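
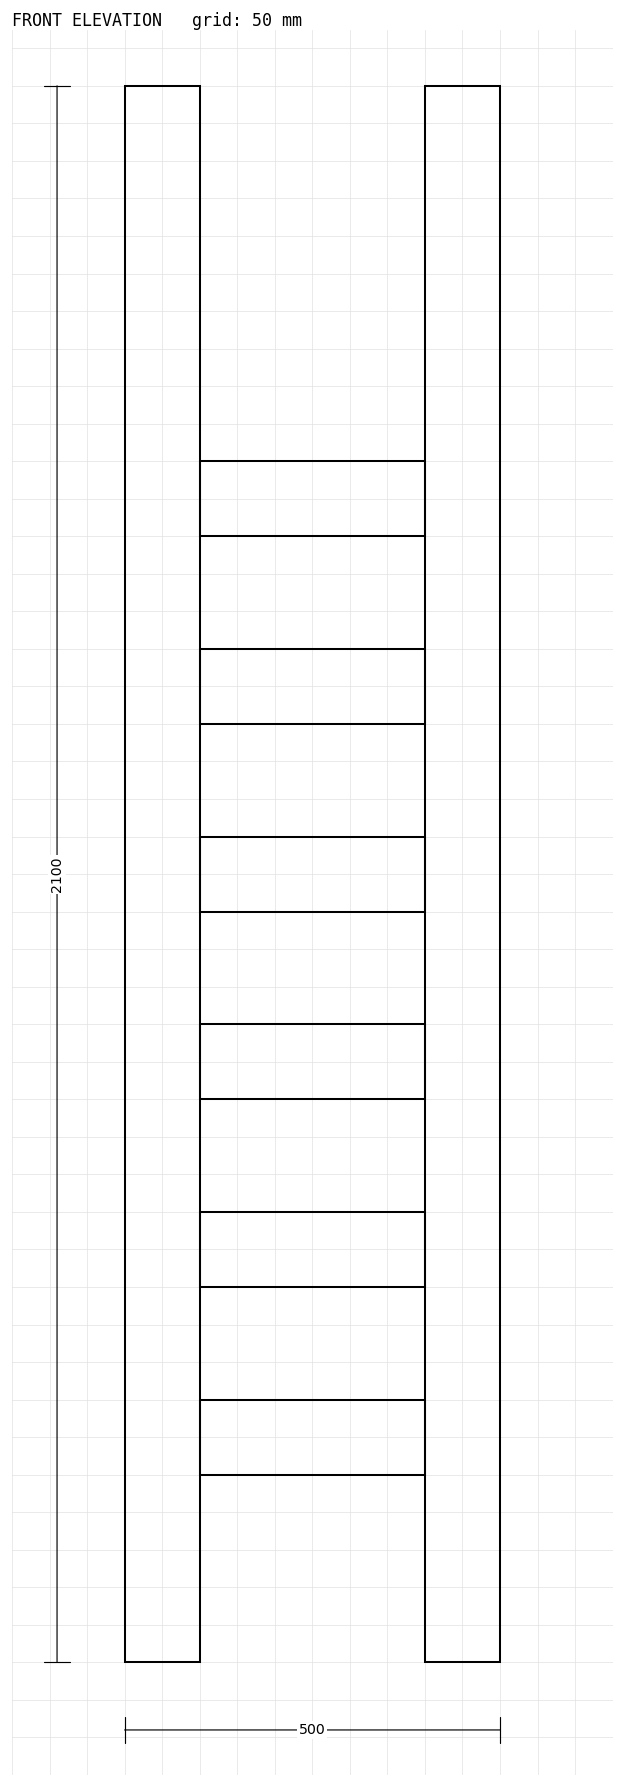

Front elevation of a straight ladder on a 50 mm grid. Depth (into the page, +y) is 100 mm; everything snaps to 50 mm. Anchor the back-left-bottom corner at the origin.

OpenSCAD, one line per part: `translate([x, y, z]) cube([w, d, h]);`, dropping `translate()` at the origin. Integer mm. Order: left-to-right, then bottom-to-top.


cube([100, 100, 2100]);
translate([100, 0, 250]) cube([300, 100, 100]);
translate([100, 0, 500]) cube([300, 100, 100]);
translate([100, 0, 750]) cube([300, 100, 100]);
translate([100, 0, 1000]) cube([300, 100, 100]);
translate([100, 0, 1250]) cube([300, 100, 100]);
translate([100, 0, 1500]) cube([300, 100, 100]);
translate([400, 0, 0]) cube([100, 100, 2100]);


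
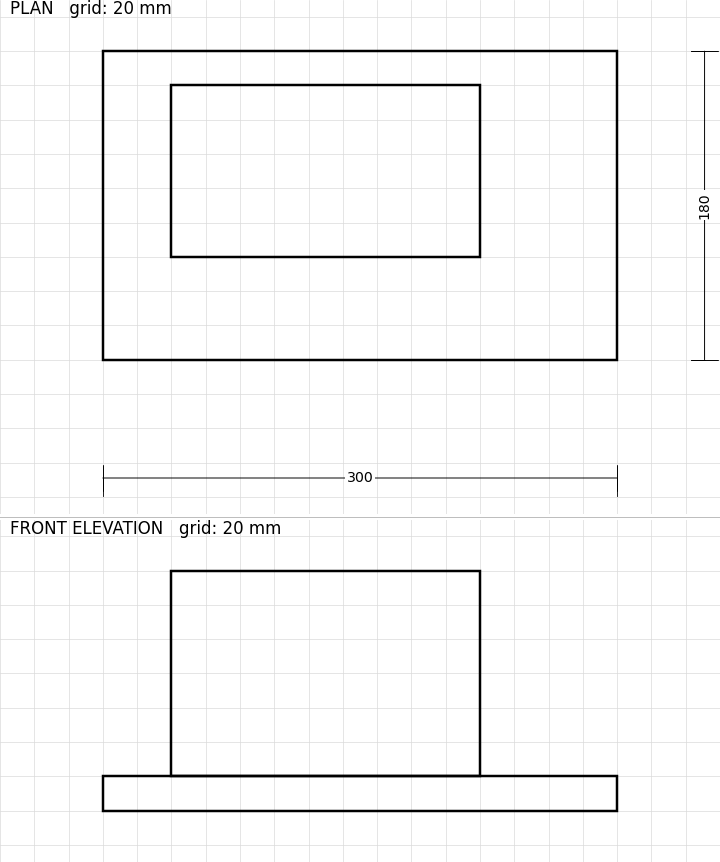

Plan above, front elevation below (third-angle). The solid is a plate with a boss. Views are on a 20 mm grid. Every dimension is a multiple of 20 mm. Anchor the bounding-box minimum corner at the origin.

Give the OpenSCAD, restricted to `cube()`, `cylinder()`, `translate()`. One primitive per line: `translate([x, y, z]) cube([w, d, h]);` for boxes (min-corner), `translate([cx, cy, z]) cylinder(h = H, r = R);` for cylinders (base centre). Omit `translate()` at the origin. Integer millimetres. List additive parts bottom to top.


cube([300, 180, 20]);
translate([40, 60, 20]) cube([180, 100, 120]);


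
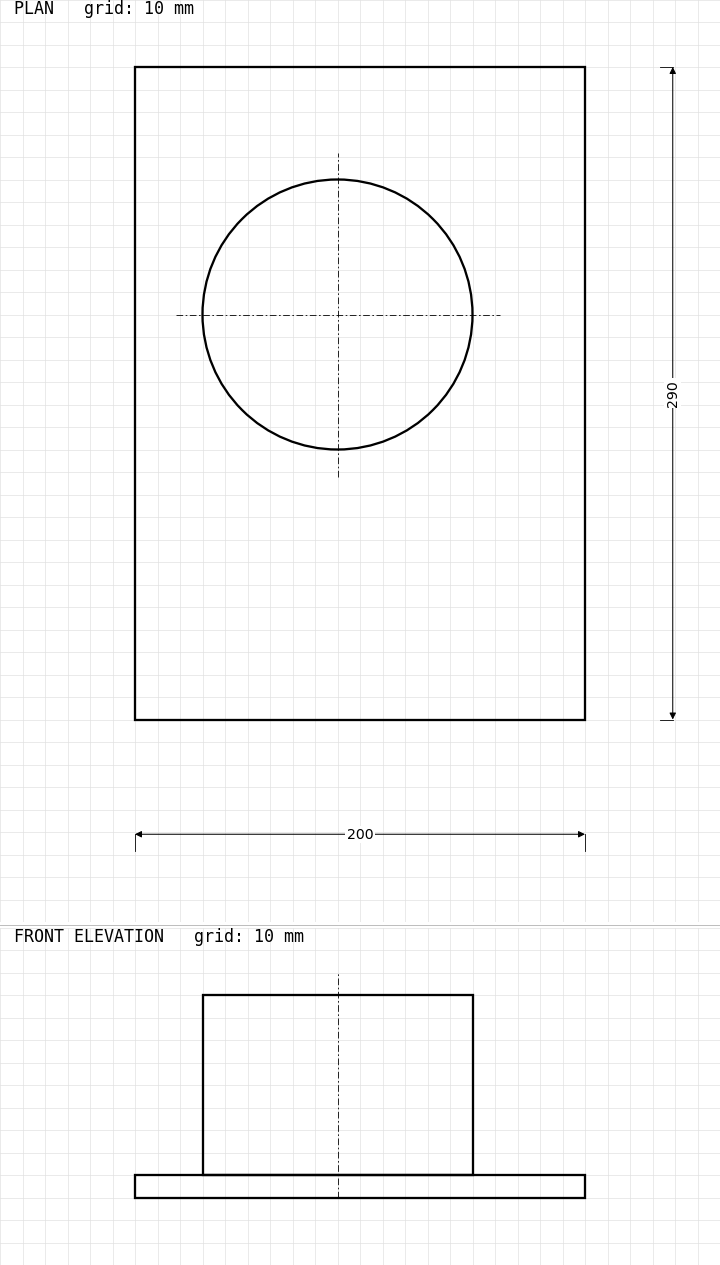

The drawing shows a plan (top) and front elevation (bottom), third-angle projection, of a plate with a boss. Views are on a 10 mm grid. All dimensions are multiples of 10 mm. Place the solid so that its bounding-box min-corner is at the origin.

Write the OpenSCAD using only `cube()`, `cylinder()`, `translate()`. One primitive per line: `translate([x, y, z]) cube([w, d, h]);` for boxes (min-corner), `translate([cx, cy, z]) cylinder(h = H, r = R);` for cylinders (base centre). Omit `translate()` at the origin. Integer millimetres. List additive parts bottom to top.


cube([200, 290, 10]);
translate([90, 180, 10]) cylinder(h = 80, r = 60);


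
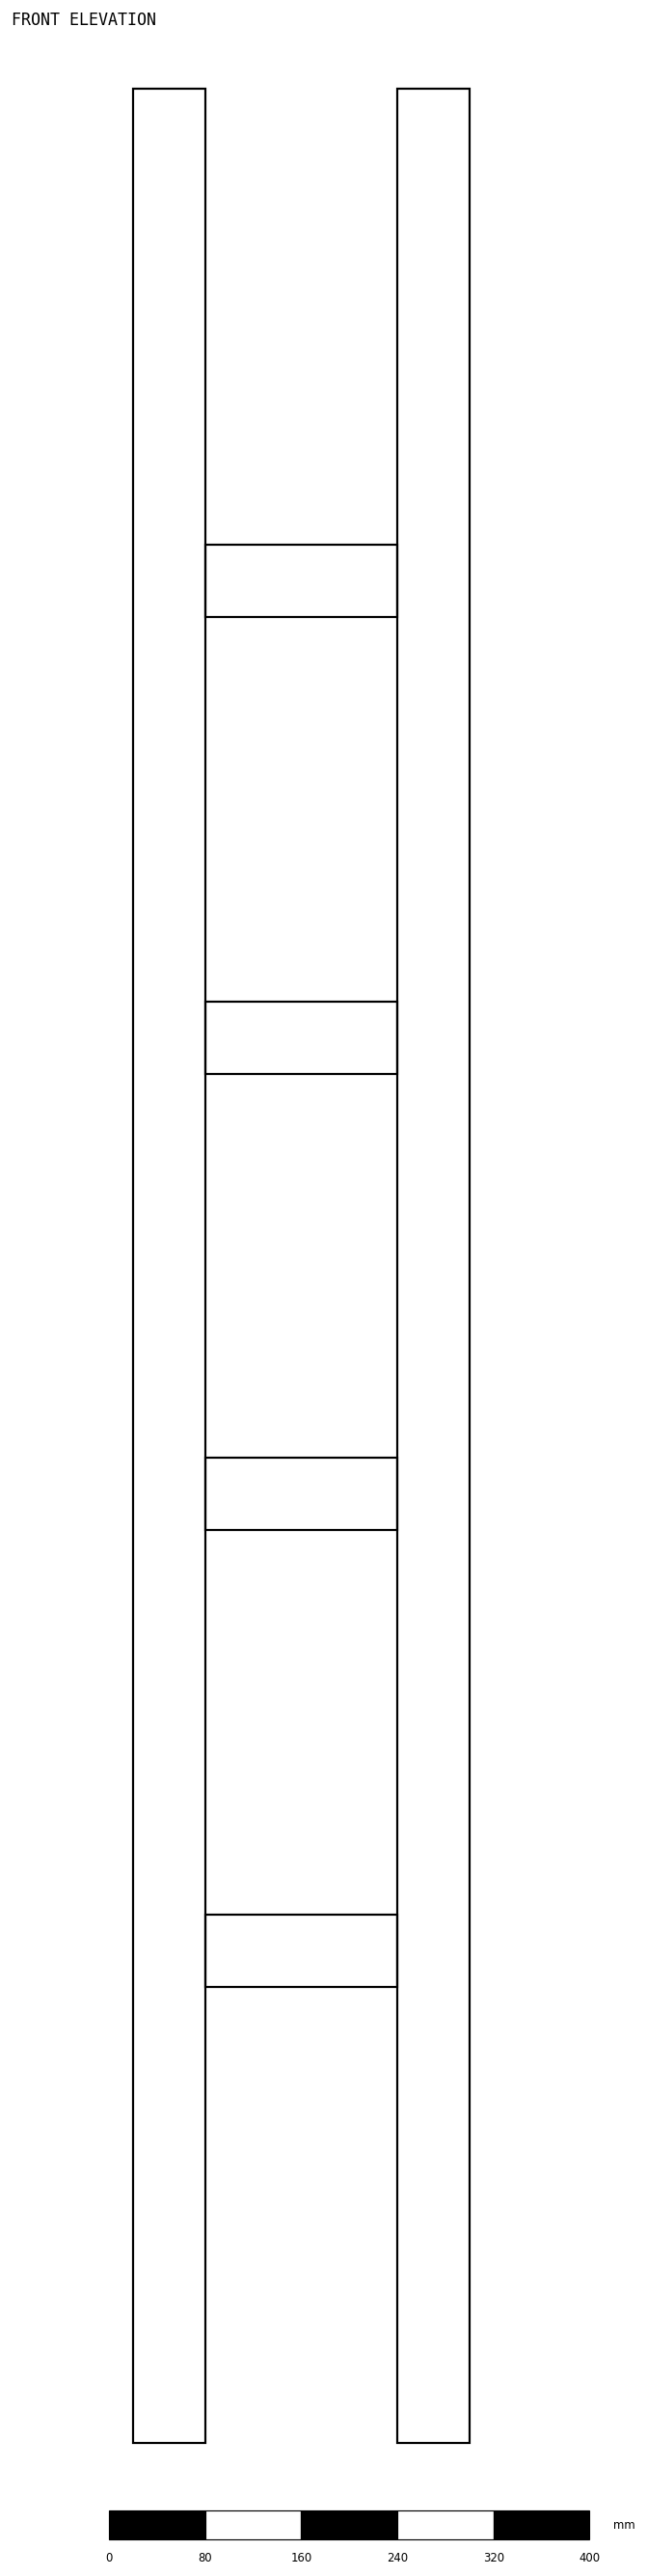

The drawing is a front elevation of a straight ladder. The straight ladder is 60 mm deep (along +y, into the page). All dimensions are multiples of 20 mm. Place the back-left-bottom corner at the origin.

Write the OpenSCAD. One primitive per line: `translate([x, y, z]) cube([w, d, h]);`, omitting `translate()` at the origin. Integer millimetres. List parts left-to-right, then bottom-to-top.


cube([60, 60, 1960]);
translate([60, 0, 380]) cube([160, 60, 60]);
translate([60, 0, 760]) cube([160, 60, 60]);
translate([60, 0, 1140]) cube([160, 60, 60]);
translate([60, 0, 1520]) cube([160, 60, 60]);
translate([220, 0, 0]) cube([60, 60, 1960]);


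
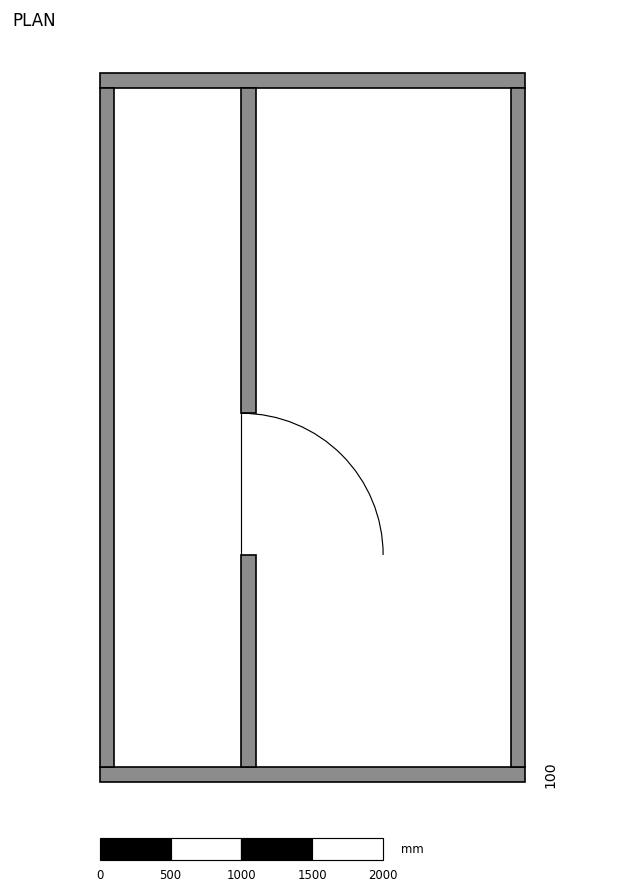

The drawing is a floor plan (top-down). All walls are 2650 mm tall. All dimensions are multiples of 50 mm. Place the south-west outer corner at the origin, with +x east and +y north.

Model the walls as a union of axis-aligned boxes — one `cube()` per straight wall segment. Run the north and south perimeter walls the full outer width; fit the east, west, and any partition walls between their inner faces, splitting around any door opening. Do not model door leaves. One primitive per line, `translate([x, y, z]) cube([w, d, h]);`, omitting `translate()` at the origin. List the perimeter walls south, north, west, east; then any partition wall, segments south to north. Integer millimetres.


cube([3000, 100, 2650]);
translate([0, 4900, 0]) cube([3000, 100, 2650]);
translate([0, 100, 0]) cube([100, 4800, 2650]);
translate([2900, 100, 0]) cube([100, 4800, 2650]);
translate([1000, 100, 0]) cube([100, 1500, 2650]);
translate([1000, 2600, 0]) cube([100, 2300, 2650]);


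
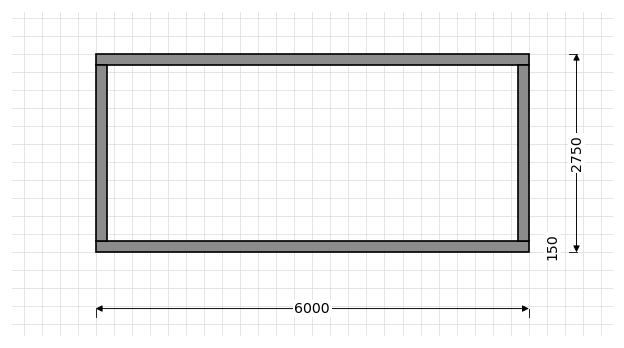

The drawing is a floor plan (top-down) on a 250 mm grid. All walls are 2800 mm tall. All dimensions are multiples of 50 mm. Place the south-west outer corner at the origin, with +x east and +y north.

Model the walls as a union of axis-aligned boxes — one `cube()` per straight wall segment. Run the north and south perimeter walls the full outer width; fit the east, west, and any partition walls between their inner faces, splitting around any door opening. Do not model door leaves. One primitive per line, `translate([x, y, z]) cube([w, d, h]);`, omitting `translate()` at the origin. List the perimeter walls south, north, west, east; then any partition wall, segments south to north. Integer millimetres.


cube([6000, 150, 2800]);
translate([0, 2600, 0]) cube([6000, 150, 2800]);
translate([0, 150, 0]) cube([150, 2450, 2800]);
translate([5850, 150, 0]) cube([150, 2450, 2800]);


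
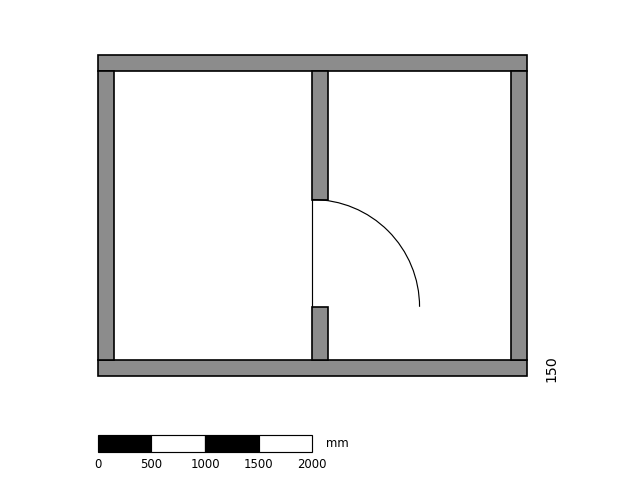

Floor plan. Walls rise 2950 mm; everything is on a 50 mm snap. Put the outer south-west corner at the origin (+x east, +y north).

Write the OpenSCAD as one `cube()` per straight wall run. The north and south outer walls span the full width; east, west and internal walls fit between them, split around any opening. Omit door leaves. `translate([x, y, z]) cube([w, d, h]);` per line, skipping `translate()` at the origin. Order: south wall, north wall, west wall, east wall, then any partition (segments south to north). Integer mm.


cube([4000, 150, 2950]);
translate([0, 2850, 0]) cube([4000, 150, 2950]);
translate([0, 150, 0]) cube([150, 2700, 2950]);
translate([3850, 150, 0]) cube([150, 2700, 2950]);
translate([2000, 150, 0]) cube([150, 500, 2950]);
translate([2000, 1650, 0]) cube([150, 1200, 2950]);


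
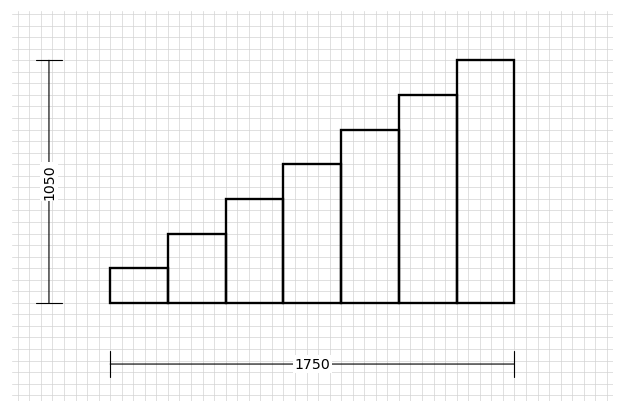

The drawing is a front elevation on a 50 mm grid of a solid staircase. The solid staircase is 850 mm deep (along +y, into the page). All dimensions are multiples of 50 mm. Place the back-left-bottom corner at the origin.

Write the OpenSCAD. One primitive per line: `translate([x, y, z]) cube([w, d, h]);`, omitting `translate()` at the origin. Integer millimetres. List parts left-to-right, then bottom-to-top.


cube([250, 850, 150]);
translate([250, 0, 0]) cube([250, 850, 300]);
translate([500, 0, 0]) cube([250, 850, 450]);
translate([750, 0, 0]) cube([250, 850, 600]);
translate([1000, 0, 0]) cube([250, 850, 750]);
translate([1250, 0, 0]) cube([250, 850, 900]);
translate([1500, 0, 0]) cube([250, 850, 1050]);


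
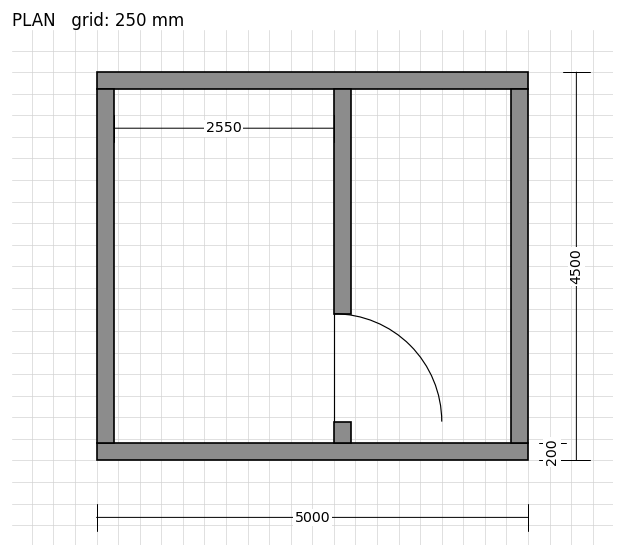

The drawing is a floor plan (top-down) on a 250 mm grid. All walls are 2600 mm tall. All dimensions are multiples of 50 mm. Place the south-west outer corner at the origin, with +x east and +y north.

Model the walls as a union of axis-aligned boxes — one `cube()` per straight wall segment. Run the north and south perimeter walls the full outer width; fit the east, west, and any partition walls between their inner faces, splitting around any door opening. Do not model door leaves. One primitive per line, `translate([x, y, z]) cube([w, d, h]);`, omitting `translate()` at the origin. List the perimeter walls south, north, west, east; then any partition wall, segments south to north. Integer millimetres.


cube([5000, 200, 2600]);
translate([0, 4300, 0]) cube([5000, 200, 2600]);
translate([0, 200, 0]) cube([200, 4100, 2600]);
translate([4800, 200, 0]) cube([200, 4100, 2600]);
translate([2750, 200, 0]) cube([200, 250, 2600]);
translate([2750, 1700, 0]) cube([200, 2600, 2600]);


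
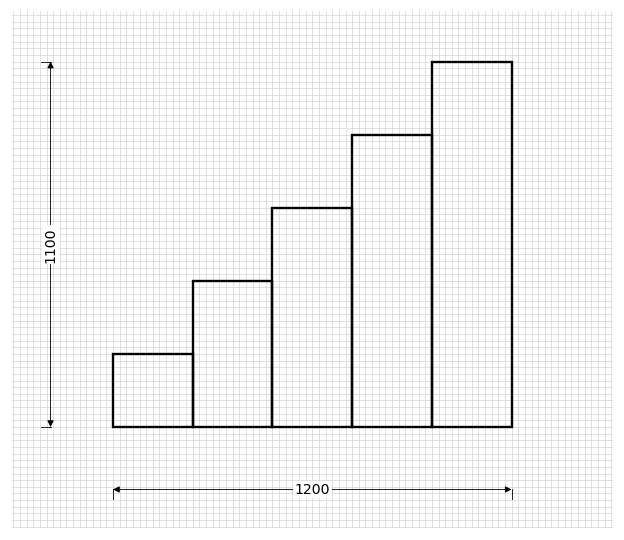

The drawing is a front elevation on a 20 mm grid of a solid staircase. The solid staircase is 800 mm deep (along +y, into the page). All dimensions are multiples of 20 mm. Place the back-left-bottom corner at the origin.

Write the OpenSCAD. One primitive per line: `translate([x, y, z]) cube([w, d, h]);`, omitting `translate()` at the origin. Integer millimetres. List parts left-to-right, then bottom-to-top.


cube([240, 800, 220]);
translate([240, 0, 0]) cube([240, 800, 440]);
translate([480, 0, 0]) cube([240, 800, 660]);
translate([720, 0, 0]) cube([240, 800, 880]);
translate([960, 0, 0]) cube([240, 800, 1100]);


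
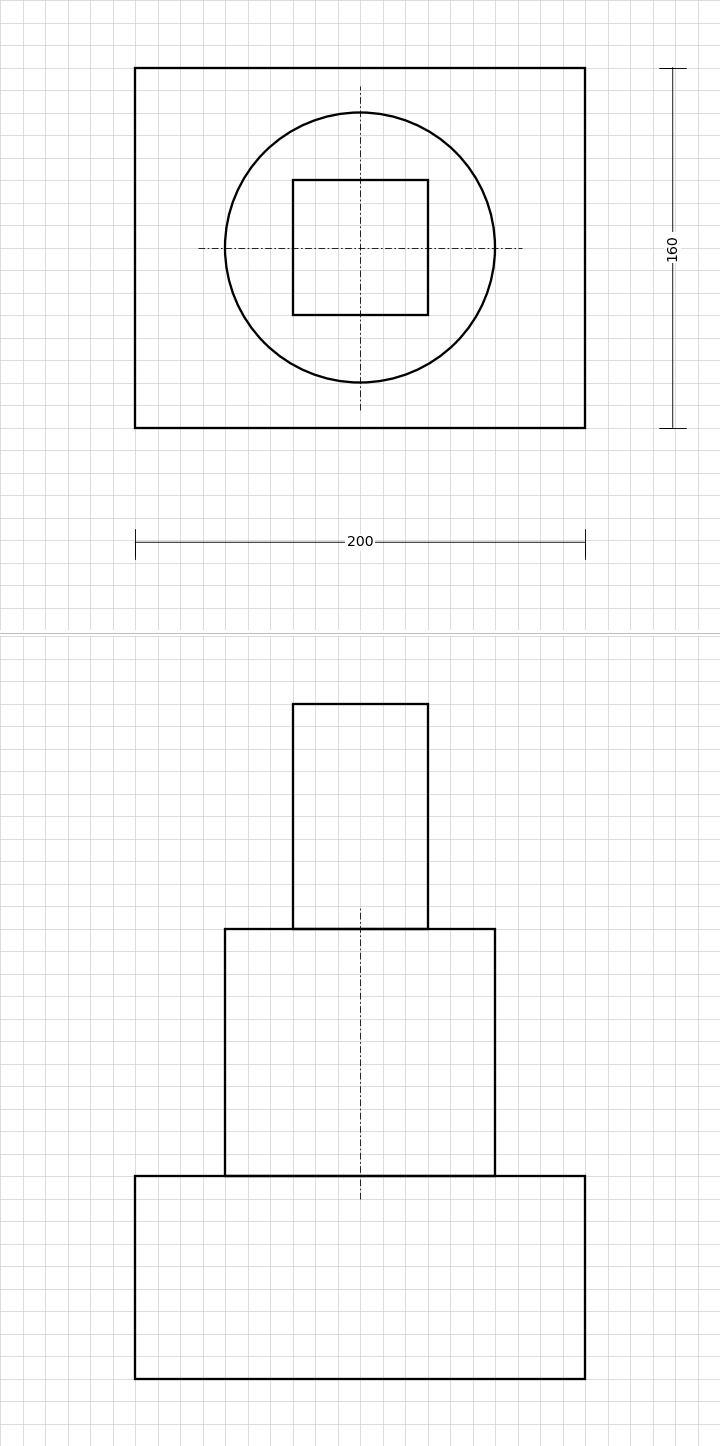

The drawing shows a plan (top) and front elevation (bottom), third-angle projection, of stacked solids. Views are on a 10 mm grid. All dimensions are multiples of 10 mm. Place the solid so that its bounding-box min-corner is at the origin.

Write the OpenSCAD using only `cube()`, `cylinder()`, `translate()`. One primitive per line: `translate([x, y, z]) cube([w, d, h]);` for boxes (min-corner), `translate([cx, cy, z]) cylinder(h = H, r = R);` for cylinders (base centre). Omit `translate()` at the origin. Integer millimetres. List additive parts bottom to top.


cube([200, 160, 90]);
translate([100, 80, 90]) cylinder(h = 110, r = 60);
translate([70, 50, 200]) cube([60, 60, 100]);


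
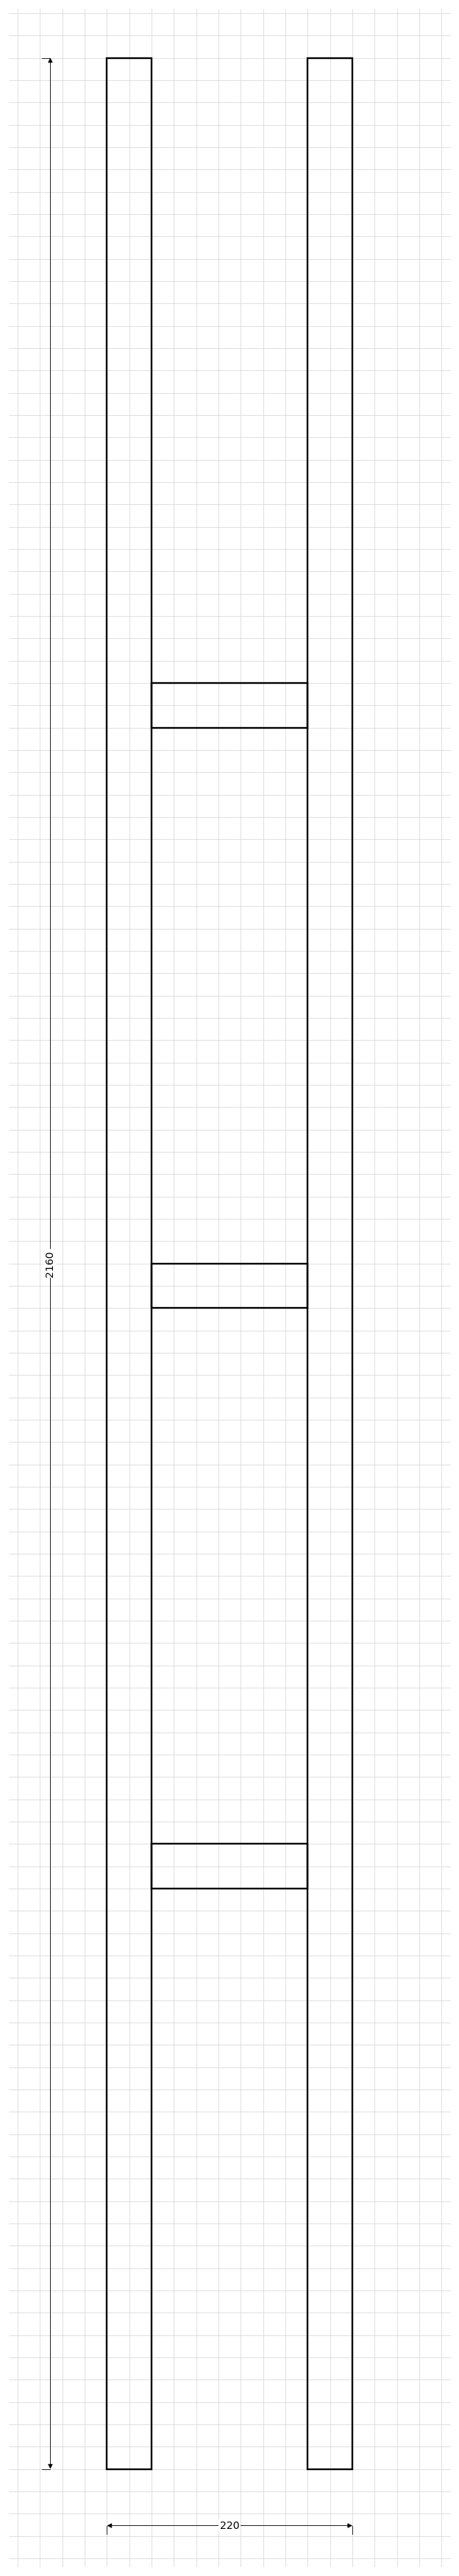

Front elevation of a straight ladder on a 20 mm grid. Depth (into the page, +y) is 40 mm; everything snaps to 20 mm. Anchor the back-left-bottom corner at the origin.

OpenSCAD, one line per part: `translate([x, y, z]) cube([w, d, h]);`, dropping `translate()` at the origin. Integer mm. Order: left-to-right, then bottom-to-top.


cube([40, 40, 2160]);
translate([40, 0, 520]) cube([140, 40, 40]);
translate([40, 0, 1040]) cube([140, 40, 40]);
translate([40, 0, 1560]) cube([140, 40, 40]);
translate([180, 0, 0]) cube([40, 40, 2160]);


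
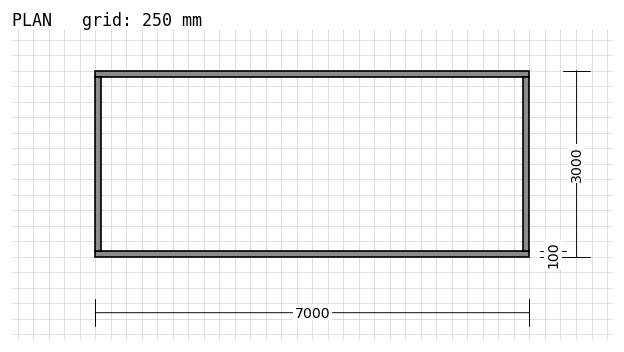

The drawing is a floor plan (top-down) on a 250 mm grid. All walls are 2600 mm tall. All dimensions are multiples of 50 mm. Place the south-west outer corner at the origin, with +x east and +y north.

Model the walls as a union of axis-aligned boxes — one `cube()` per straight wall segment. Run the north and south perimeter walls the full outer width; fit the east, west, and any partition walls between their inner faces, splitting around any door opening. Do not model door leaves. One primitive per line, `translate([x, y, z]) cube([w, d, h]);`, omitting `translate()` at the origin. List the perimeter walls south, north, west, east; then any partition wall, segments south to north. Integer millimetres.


cube([7000, 100, 2600]);
translate([0, 2900, 0]) cube([7000, 100, 2600]);
translate([0, 100, 0]) cube([100, 2800, 2600]);
translate([6900, 100, 0]) cube([100, 2800, 2600]);


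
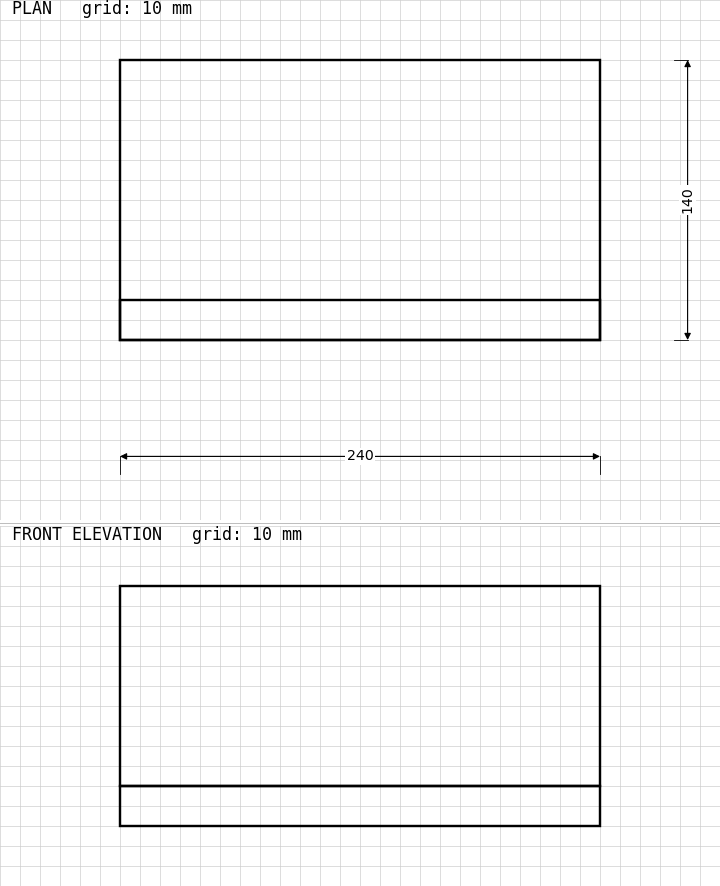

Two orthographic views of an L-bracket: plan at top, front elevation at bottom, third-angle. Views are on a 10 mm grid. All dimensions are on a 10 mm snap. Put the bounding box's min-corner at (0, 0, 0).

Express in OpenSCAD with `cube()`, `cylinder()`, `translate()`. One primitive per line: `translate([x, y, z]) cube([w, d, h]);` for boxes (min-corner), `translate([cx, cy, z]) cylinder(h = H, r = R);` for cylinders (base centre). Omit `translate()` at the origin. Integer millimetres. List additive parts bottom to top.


cube([240, 140, 20]);
translate([0, 0, 20]) cube([240, 20, 100]);


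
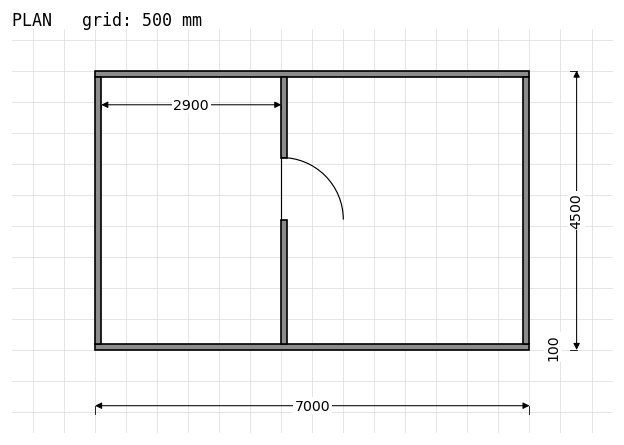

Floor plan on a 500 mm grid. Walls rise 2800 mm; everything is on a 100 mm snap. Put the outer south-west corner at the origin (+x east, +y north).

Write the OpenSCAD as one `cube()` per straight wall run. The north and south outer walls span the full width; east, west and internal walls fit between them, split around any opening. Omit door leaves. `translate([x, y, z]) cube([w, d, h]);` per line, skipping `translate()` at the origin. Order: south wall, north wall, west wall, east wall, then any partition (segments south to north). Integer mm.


cube([7000, 100, 2800]);
translate([0, 4400, 0]) cube([7000, 100, 2800]);
translate([0, 100, 0]) cube([100, 4300, 2800]);
translate([6900, 100, 0]) cube([100, 4300, 2800]);
translate([3000, 100, 0]) cube([100, 2000, 2800]);
translate([3000, 3100, 0]) cube([100, 1300, 2800]);


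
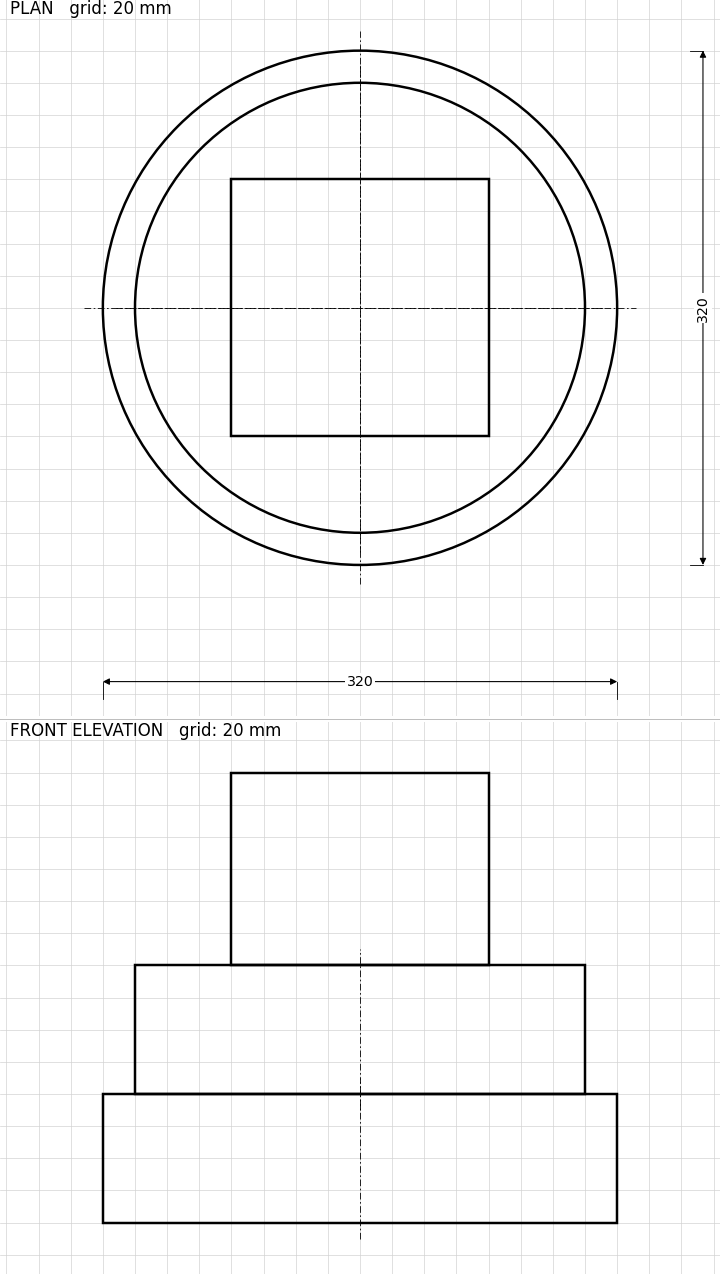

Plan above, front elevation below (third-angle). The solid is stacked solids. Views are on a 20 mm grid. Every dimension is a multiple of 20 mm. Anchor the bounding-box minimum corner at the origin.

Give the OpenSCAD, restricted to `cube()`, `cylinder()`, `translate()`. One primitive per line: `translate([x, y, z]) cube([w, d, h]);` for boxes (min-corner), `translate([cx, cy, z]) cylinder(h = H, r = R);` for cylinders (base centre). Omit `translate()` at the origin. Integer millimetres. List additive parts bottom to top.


translate([160, 160, 0]) cylinder(h = 80, r = 160);
translate([160, 160, 80]) cylinder(h = 80, r = 140);
translate([80, 80, 160]) cube([160, 160, 120]);


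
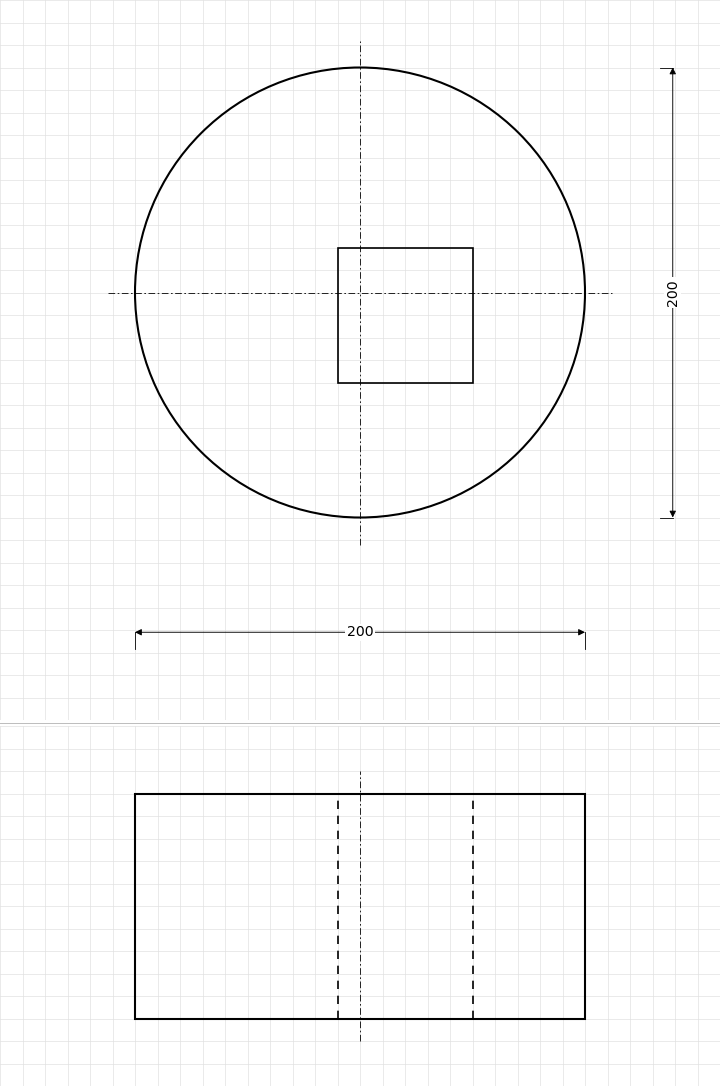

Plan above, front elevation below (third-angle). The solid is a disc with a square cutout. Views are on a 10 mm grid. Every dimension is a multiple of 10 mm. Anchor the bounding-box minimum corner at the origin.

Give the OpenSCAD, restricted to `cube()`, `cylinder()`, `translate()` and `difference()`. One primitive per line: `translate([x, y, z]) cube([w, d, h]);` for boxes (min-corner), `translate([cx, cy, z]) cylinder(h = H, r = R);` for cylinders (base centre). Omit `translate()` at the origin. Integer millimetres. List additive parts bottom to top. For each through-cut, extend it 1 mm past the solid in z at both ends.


difference() {
  translate([100, 100, 0]) cylinder(h = 100, r = 100);
  translate([90, 60, -1]) cube([60, 60, 102]);
}


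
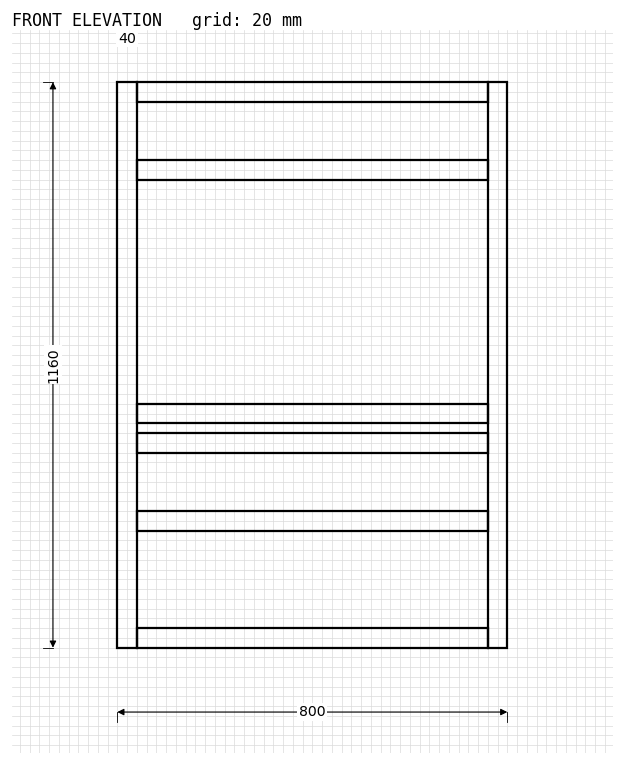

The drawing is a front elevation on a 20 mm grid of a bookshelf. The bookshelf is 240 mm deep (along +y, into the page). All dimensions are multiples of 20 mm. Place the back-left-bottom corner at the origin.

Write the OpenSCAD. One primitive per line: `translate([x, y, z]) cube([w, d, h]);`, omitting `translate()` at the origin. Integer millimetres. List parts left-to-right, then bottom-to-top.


cube([40, 240, 1160]);
translate([40, 0, 0]) cube([720, 240, 40]);
translate([40, 0, 240]) cube([720, 240, 40]);
translate([40, 0, 400]) cube([720, 240, 40]);
translate([40, 0, 460]) cube([720, 240, 40]);
translate([40, 0, 960]) cube([720, 240, 40]);
translate([40, 0, 1120]) cube([720, 240, 40]);
translate([760, 0, 0]) cube([40, 240, 1160]);


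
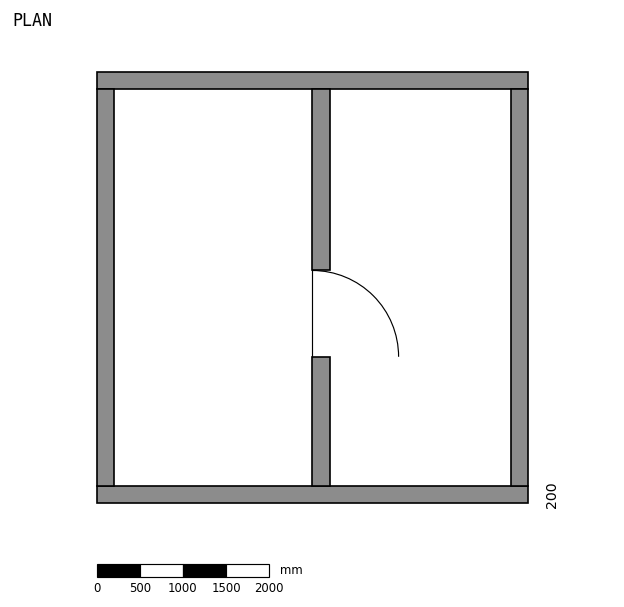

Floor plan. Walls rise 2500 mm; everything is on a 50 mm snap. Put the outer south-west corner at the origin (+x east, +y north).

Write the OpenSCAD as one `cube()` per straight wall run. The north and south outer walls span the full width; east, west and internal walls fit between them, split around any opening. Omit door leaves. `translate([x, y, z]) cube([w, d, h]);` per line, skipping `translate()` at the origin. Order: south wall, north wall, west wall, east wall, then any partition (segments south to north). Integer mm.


cube([5000, 200, 2500]);
translate([0, 4800, 0]) cube([5000, 200, 2500]);
translate([0, 200, 0]) cube([200, 4600, 2500]);
translate([4800, 200, 0]) cube([200, 4600, 2500]);
translate([2500, 200, 0]) cube([200, 1500, 2500]);
translate([2500, 2700, 0]) cube([200, 2100, 2500]);


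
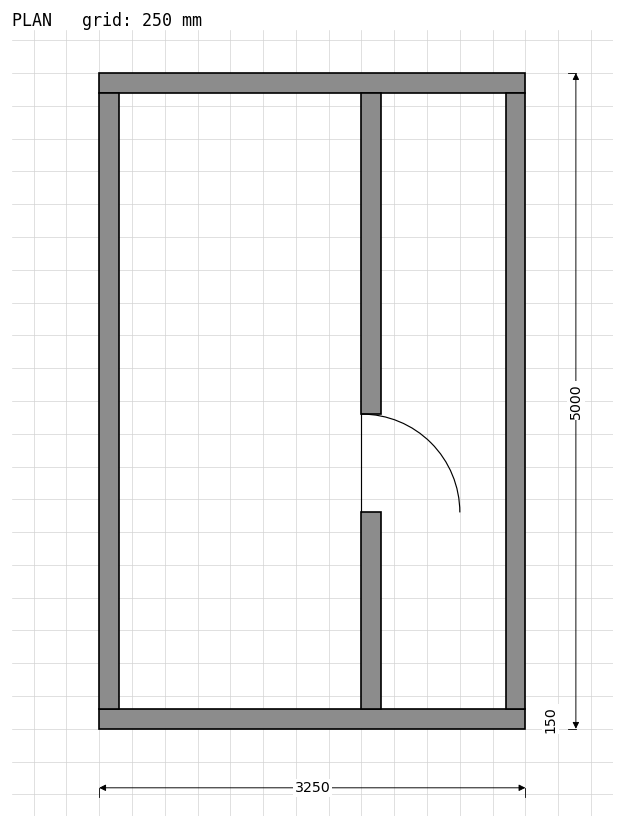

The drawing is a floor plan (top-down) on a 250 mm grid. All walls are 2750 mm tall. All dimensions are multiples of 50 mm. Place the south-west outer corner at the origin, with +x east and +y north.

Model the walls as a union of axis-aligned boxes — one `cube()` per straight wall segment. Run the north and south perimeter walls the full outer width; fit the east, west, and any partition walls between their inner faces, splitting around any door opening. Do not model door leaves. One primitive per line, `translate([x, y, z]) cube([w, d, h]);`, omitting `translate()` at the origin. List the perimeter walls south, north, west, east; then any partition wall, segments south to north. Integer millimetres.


cube([3250, 150, 2750]);
translate([0, 4850, 0]) cube([3250, 150, 2750]);
translate([0, 150, 0]) cube([150, 4700, 2750]);
translate([3100, 150, 0]) cube([150, 4700, 2750]);
translate([2000, 150, 0]) cube([150, 1500, 2750]);
translate([2000, 2400, 0]) cube([150, 2450, 2750]);


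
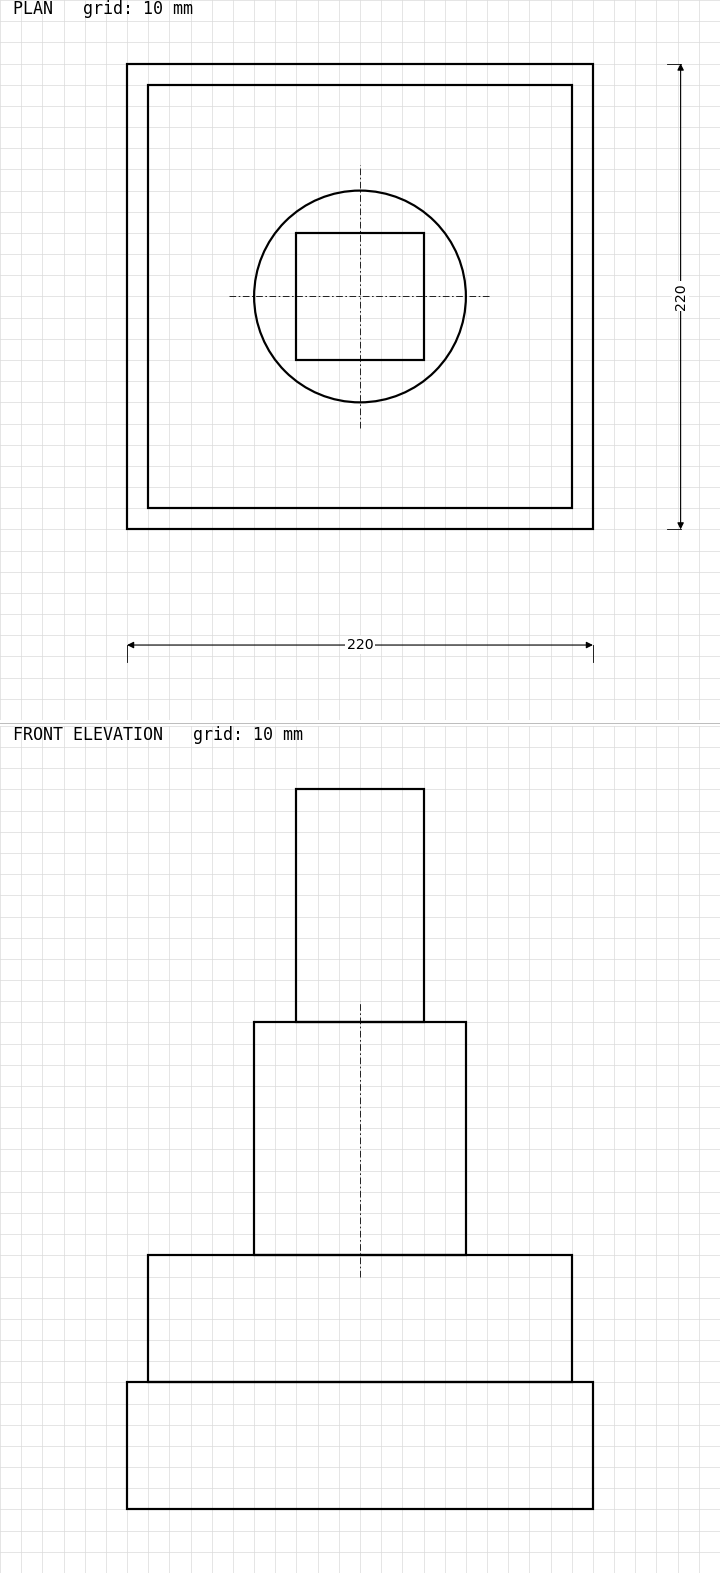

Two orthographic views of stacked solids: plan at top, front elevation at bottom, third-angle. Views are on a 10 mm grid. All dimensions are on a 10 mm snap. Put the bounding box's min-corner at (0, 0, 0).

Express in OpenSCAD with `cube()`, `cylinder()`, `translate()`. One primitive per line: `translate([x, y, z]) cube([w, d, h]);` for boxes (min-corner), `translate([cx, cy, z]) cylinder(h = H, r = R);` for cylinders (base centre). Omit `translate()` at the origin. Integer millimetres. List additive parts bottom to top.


cube([220, 220, 60]);
translate([10, 10, 60]) cube([200, 200, 60]);
translate([110, 110, 120]) cylinder(h = 110, r = 50);
translate([80, 80, 230]) cube([60, 60, 110]);


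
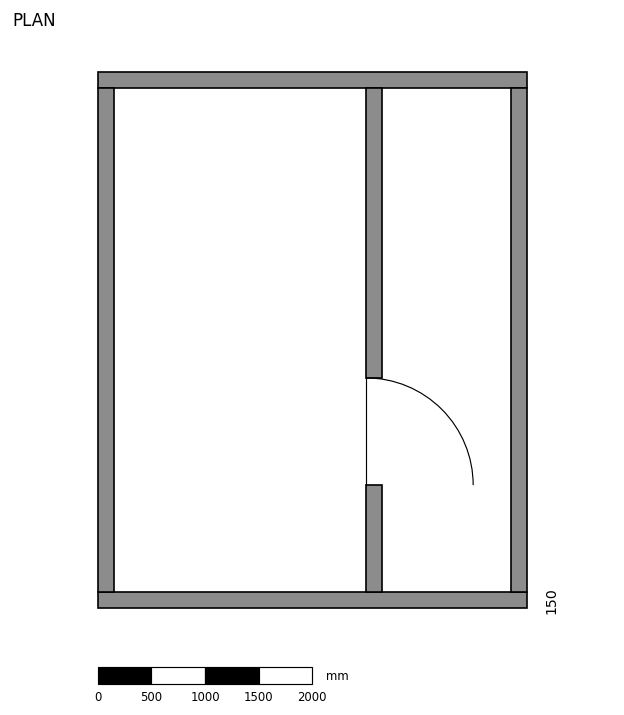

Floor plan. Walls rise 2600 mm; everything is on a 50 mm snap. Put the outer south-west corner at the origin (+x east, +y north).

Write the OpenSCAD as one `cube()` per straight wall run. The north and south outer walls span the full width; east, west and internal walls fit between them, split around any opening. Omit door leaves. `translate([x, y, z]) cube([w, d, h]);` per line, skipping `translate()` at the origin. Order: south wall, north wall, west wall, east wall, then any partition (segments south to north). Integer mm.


cube([4000, 150, 2600]);
translate([0, 4850, 0]) cube([4000, 150, 2600]);
translate([0, 150, 0]) cube([150, 4700, 2600]);
translate([3850, 150, 0]) cube([150, 4700, 2600]);
translate([2500, 150, 0]) cube([150, 1000, 2600]);
translate([2500, 2150, 0]) cube([150, 2700, 2600]);


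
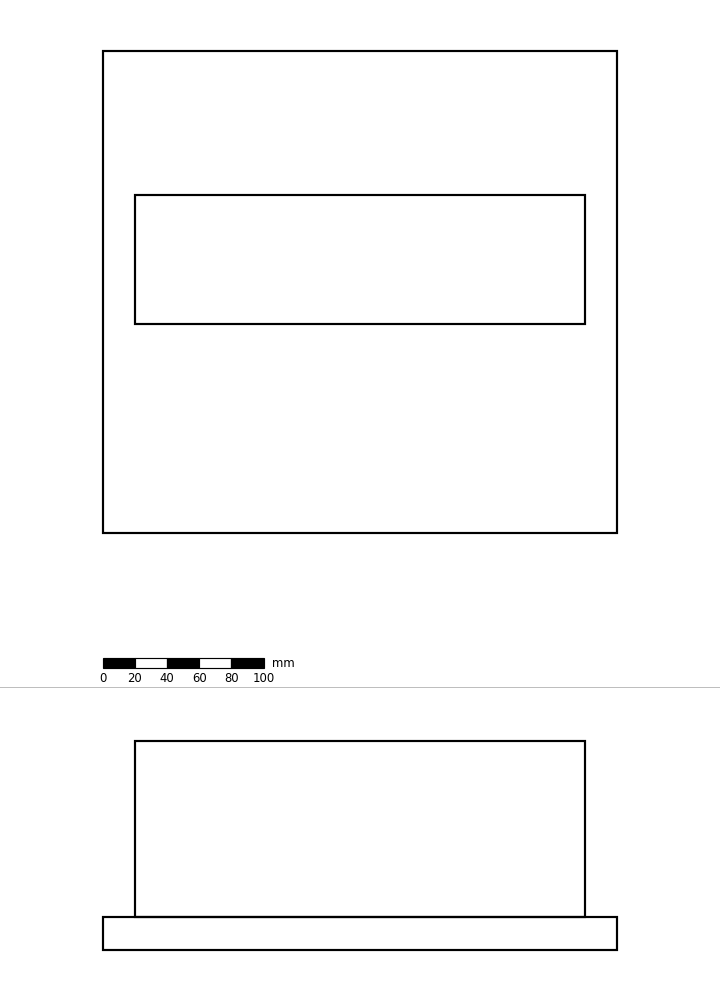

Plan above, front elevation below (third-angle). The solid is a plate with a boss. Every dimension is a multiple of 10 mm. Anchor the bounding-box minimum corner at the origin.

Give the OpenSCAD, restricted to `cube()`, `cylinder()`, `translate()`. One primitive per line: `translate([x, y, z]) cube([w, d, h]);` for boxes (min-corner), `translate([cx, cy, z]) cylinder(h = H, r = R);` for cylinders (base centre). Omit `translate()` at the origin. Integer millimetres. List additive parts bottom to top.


cube([320, 300, 20]);
translate([20, 130, 20]) cube([280, 80, 110]);


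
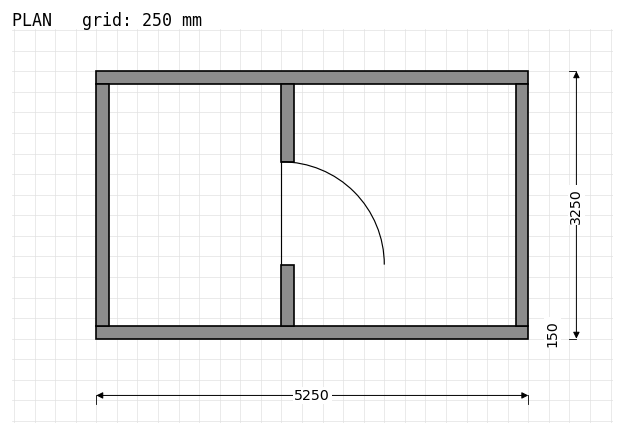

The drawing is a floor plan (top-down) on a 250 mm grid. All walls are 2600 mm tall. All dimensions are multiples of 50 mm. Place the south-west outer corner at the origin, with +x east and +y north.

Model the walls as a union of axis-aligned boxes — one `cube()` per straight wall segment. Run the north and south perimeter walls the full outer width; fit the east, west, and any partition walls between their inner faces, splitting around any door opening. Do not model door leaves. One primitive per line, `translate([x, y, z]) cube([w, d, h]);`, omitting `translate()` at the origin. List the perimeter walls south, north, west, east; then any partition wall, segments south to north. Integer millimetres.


cube([5250, 150, 2600]);
translate([0, 3100, 0]) cube([5250, 150, 2600]);
translate([0, 150, 0]) cube([150, 2950, 2600]);
translate([5100, 150, 0]) cube([150, 2950, 2600]);
translate([2250, 150, 0]) cube([150, 750, 2600]);
translate([2250, 2150, 0]) cube([150, 950, 2600]);


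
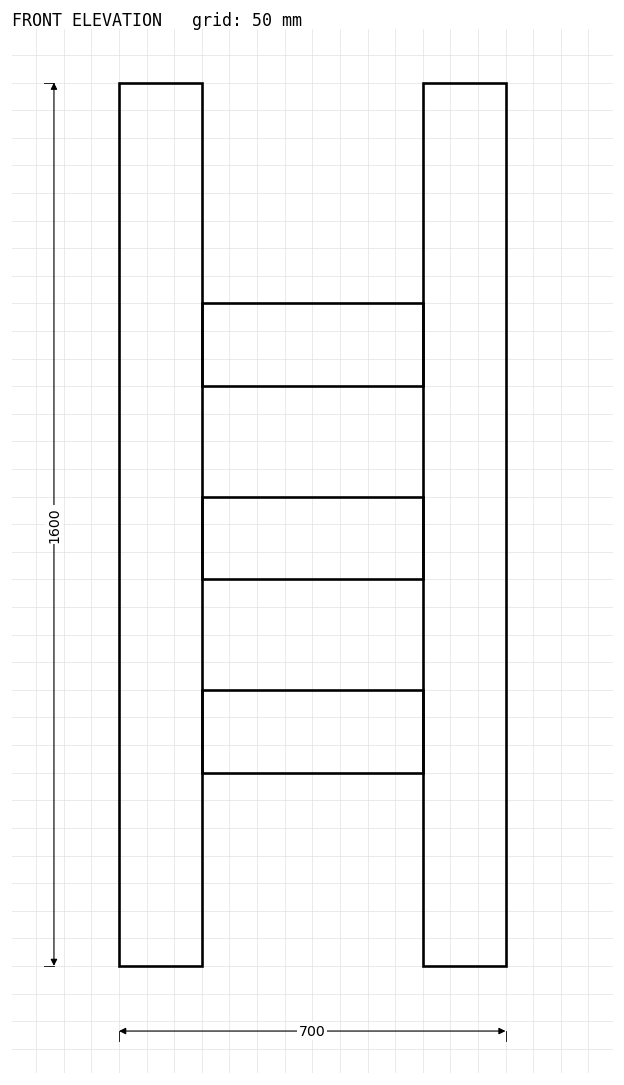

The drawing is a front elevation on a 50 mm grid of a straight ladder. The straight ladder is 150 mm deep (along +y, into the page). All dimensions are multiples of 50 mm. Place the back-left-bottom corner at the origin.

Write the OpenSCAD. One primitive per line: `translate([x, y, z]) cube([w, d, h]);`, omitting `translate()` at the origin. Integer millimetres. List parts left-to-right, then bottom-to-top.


cube([150, 150, 1600]);
translate([150, 0, 350]) cube([400, 150, 150]);
translate([150, 0, 700]) cube([400, 150, 150]);
translate([150, 0, 1050]) cube([400, 150, 150]);
translate([550, 0, 0]) cube([150, 150, 1600]);


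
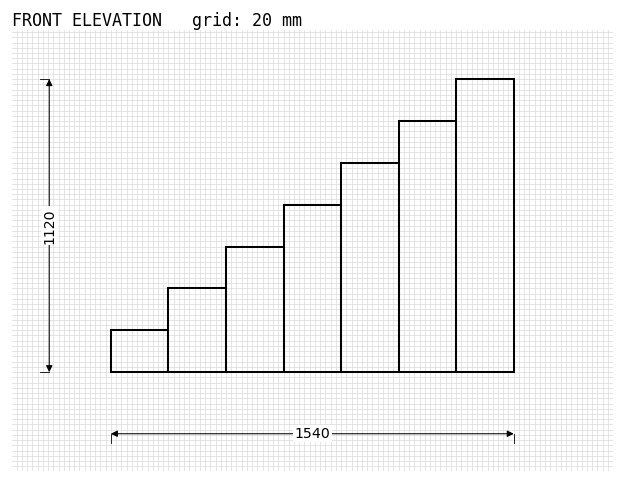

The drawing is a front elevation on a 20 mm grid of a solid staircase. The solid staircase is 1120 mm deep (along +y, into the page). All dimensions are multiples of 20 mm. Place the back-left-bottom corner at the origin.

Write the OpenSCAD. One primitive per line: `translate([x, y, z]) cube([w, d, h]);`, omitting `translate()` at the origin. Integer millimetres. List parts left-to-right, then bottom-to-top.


cube([220, 1120, 160]);
translate([220, 0, 0]) cube([220, 1120, 320]);
translate([440, 0, 0]) cube([220, 1120, 480]);
translate([660, 0, 0]) cube([220, 1120, 640]);
translate([880, 0, 0]) cube([220, 1120, 800]);
translate([1100, 0, 0]) cube([220, 1120, 960]);
translate([1320, 0, 0]) cube([220, 1120, 1120]);


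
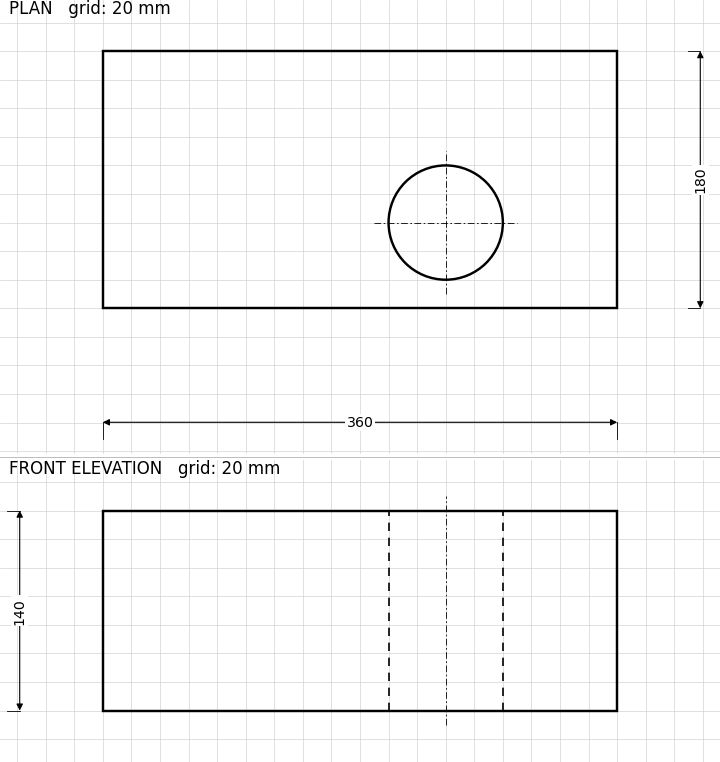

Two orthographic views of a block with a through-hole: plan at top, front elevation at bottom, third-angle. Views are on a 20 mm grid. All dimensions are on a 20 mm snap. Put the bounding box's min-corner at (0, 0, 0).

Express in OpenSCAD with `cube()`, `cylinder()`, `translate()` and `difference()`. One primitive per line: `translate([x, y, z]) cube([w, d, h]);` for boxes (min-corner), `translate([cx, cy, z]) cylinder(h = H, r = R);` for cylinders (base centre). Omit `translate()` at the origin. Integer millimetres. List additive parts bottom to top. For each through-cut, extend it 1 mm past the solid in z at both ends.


difference() {
  cube([360, 180, 140]);
  translate([240, 60, -1]) cylinder(h = 142, r = 40);
}


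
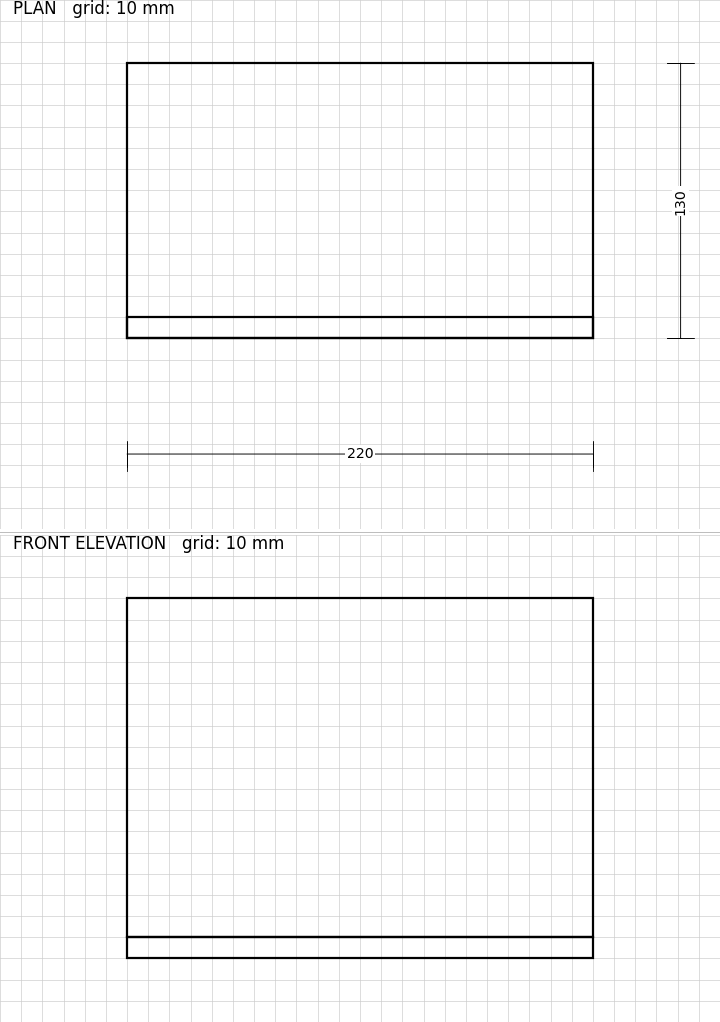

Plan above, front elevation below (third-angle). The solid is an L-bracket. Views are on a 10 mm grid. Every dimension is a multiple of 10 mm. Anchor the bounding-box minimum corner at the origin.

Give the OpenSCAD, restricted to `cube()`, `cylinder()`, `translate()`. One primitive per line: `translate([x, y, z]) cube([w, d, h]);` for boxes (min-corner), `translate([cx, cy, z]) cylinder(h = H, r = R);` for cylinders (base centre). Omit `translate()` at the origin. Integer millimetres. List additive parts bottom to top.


cube([220, 130, 10]);
translate([0, 0, 10]) cube([220, 10, 160]);


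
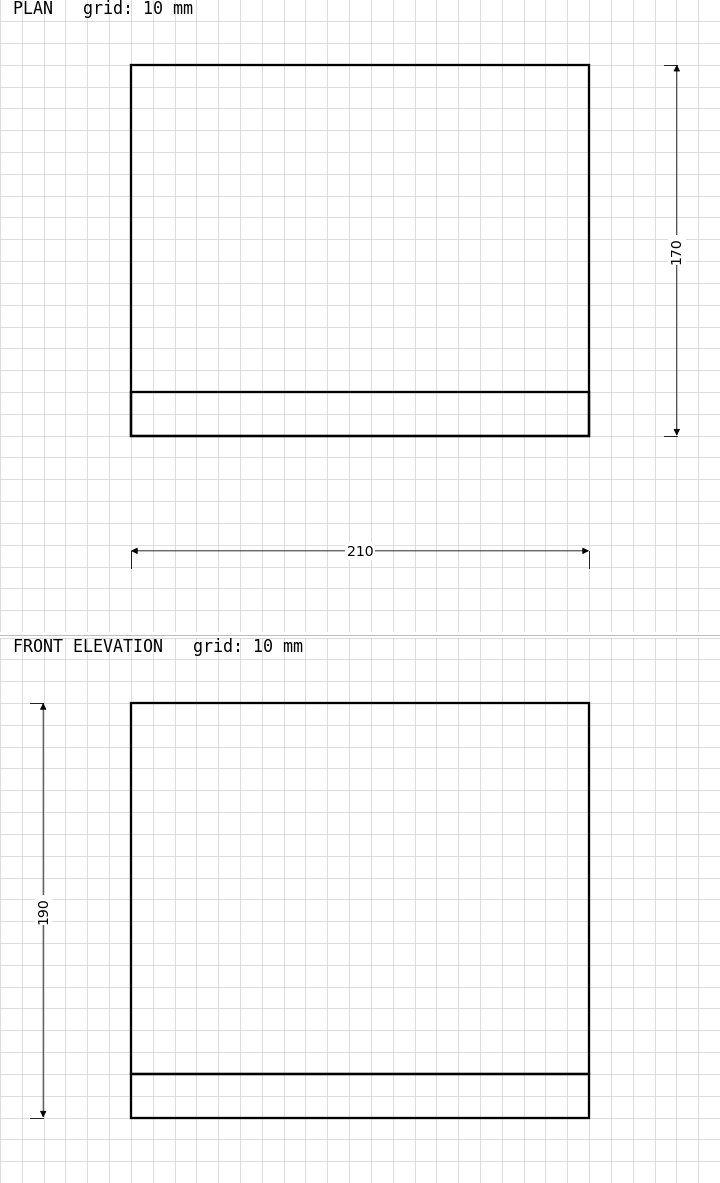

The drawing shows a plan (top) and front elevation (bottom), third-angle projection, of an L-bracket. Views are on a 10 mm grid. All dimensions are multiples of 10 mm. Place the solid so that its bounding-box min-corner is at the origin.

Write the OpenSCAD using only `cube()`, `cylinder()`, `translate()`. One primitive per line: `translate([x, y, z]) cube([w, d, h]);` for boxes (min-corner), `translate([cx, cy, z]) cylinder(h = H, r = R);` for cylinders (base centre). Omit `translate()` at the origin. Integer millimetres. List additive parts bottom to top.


cube([210, 170, 20]);
translate([0, 0, 20]) cube([210, 20, 170]);


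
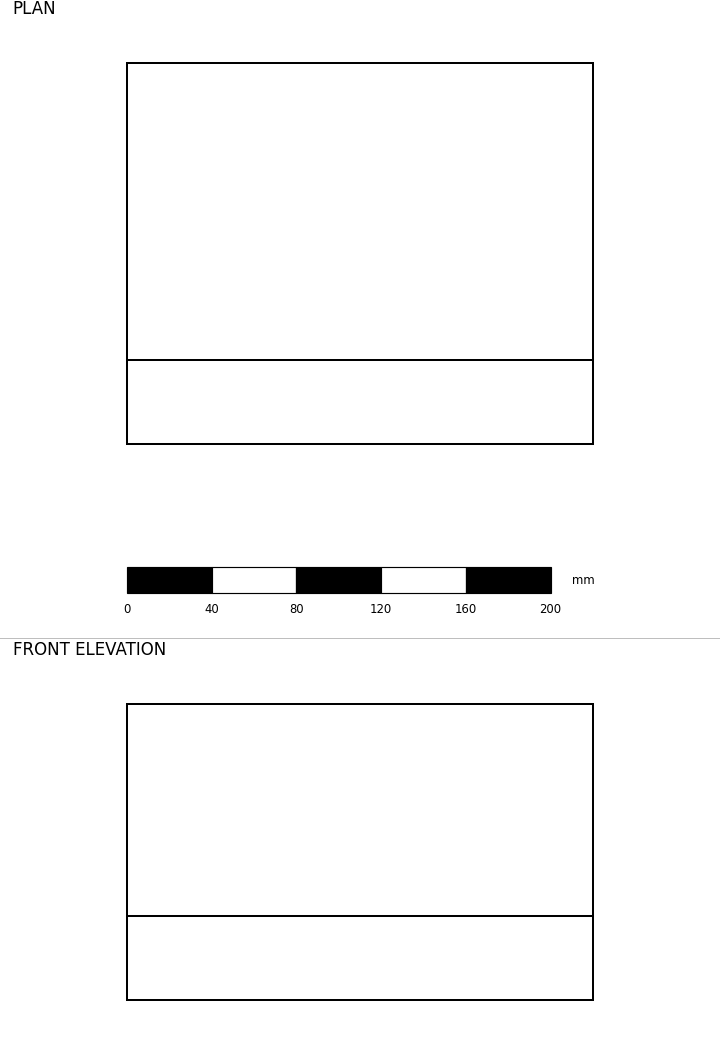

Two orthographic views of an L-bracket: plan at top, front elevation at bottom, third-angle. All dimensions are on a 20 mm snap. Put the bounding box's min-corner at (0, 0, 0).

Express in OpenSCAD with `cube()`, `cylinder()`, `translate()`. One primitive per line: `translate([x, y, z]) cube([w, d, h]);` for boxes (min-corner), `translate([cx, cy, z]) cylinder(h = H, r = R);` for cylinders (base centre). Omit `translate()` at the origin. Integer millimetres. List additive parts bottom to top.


cube([220, 180, 40]);
translate([0, 0, 40]) cube([220, 40, 100]);


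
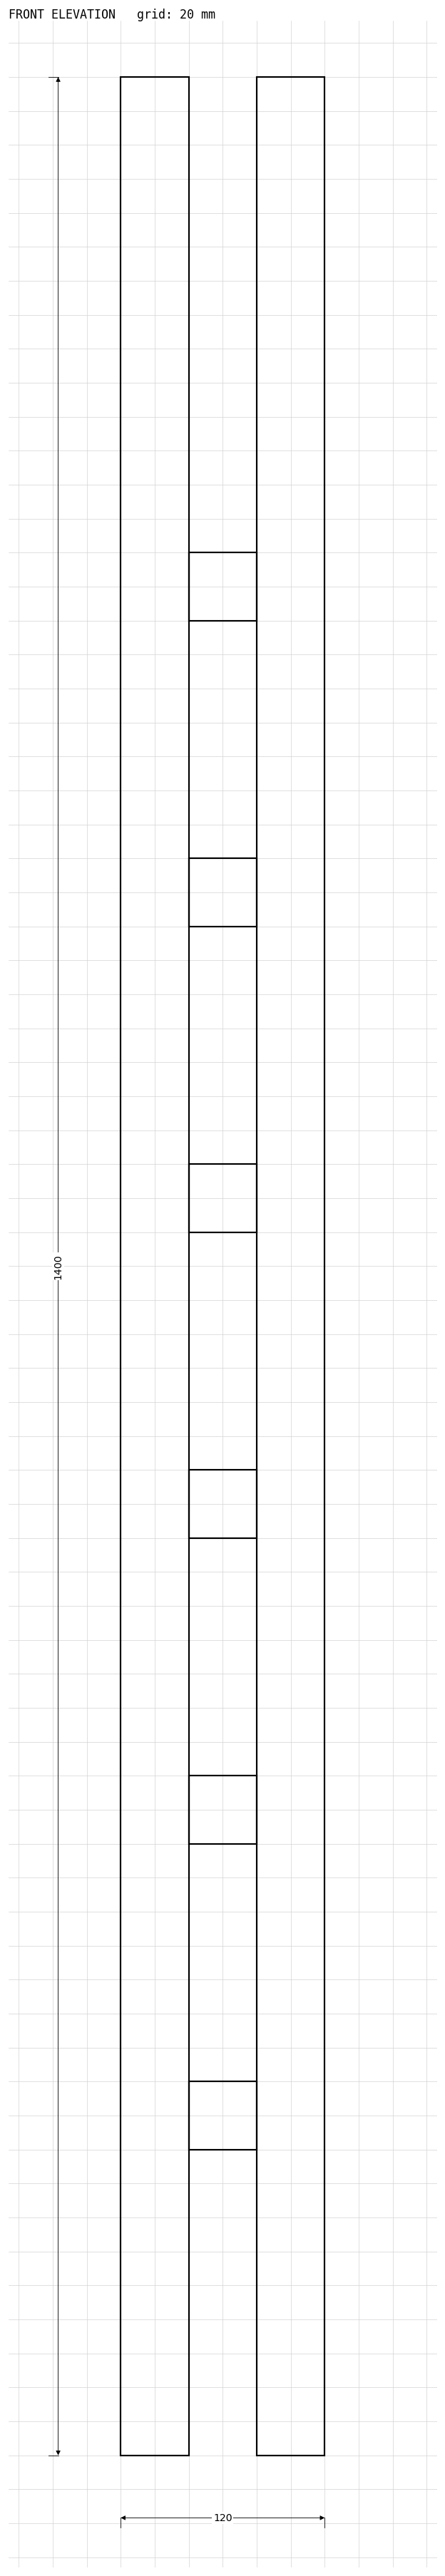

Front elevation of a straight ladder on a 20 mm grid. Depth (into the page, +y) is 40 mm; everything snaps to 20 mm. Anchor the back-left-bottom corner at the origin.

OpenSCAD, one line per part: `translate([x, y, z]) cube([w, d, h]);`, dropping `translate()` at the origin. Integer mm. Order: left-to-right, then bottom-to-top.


cube([40, 40, 1400]);
translate([40, 0, 180]) cube([40, 40, 40]);
translate([40, 0, 360]) cube([40, 40, 40]);
translate([40, 0, 540]) cube([40, 40, 40]);
translate([40, 0, 720]) cube([40, 40, 40]);
translate([40, 0, 900]) cube([40, 40, 40]);
translate([40, 0, 1080]) cube([40, 40, 40]);
translate([80, 0, 0]) cube([40, 40, 1400]);


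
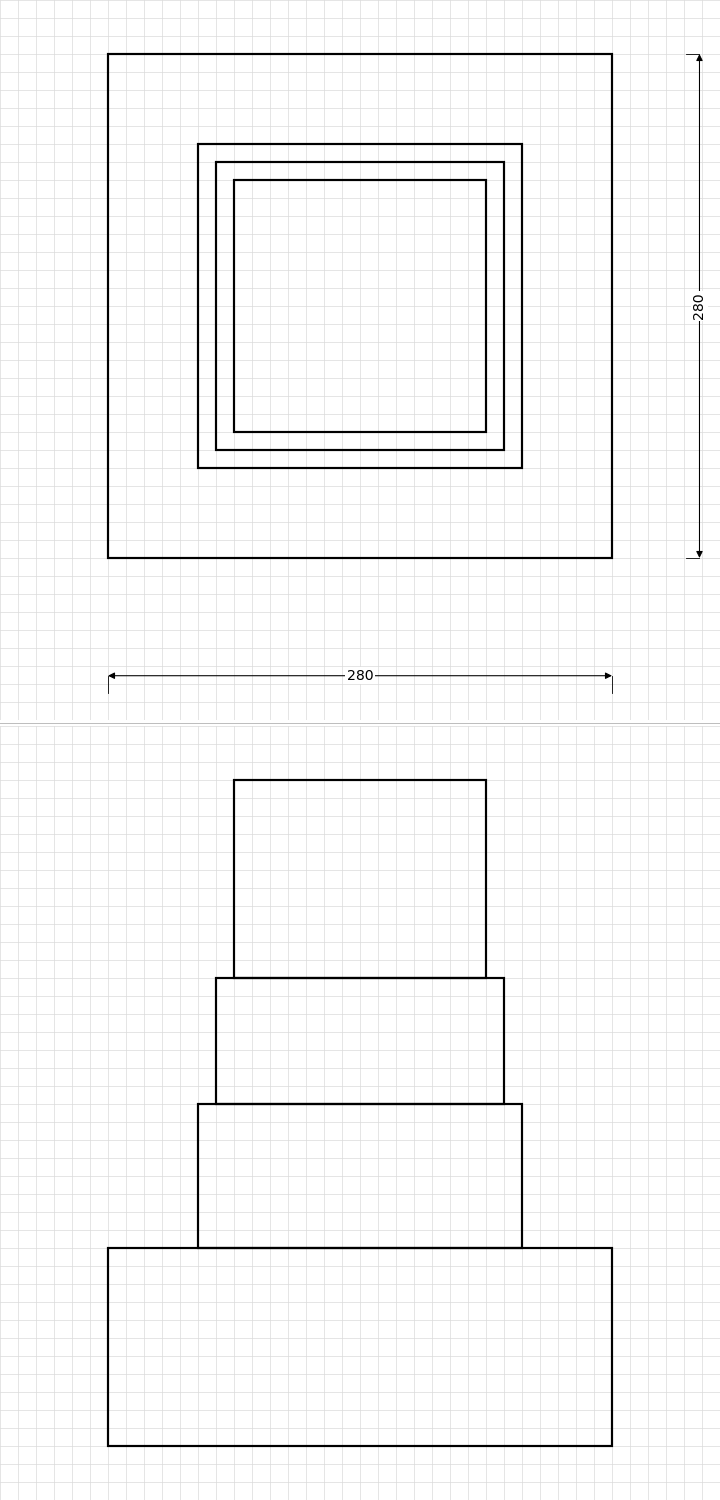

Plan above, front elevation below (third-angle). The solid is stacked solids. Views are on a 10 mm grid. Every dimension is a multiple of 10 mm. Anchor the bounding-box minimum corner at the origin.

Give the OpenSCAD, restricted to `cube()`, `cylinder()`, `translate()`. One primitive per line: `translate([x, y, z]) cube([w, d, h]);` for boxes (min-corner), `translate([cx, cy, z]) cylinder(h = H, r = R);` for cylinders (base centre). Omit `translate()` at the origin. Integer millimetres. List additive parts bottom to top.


cube([280, 280, 110]);
translate([50, 50, 110]) cube([180, 180, 80]);
translate([60, 60, 190]) cube([160, 160, 70]);
translate([70, 70, 260]) cube([140, 140, 110]);


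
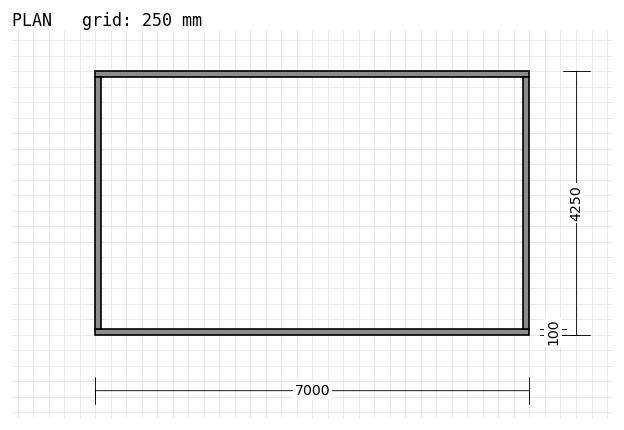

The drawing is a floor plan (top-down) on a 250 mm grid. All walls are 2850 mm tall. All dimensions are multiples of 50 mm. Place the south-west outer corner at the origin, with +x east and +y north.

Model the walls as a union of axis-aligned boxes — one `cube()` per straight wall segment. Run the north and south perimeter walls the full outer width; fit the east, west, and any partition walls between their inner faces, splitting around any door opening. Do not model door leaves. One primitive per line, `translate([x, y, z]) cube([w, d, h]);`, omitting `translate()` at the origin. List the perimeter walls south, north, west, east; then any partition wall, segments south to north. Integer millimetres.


cube([7000, 100, 2850]);
translate([0, 4150, 0]) cube([7000, 100, 2850]);
translate([0, 100, 0]) cube([100, 4050, 2850]);
translate([6900, 100, 0]) cube([100, 4050, 2850]);


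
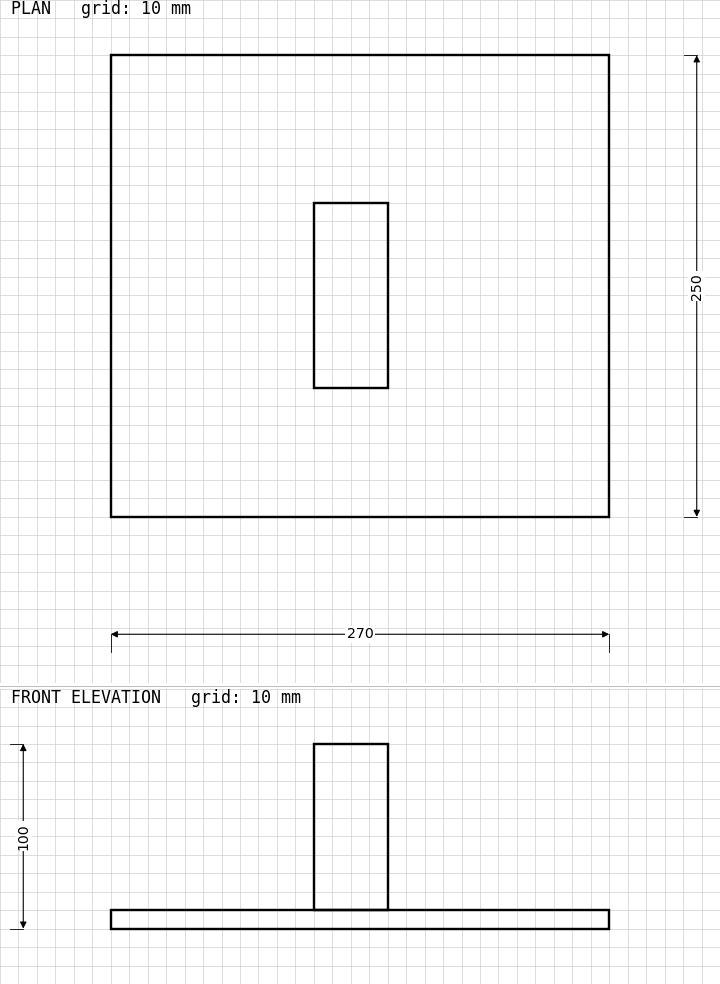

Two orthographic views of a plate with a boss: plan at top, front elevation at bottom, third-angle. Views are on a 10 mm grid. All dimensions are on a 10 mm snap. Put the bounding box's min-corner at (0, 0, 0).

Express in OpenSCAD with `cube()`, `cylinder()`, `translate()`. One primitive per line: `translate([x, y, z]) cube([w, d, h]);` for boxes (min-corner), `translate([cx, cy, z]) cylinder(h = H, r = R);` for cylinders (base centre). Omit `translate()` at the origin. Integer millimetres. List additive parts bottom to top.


cube([270, 250, 10]);
translate([110, 70, 10]) cube([40, 100, 90]);
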